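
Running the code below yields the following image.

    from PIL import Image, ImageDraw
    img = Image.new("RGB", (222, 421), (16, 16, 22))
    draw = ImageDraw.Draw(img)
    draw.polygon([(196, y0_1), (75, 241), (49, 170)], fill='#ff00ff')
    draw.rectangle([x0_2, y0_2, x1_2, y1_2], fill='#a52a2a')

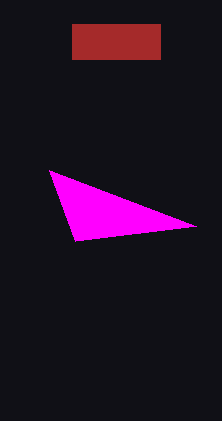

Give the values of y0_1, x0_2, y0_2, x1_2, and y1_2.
y0_1 = 226; x0_2 = 72; y0_2 = 24; x1_2 = 160; y1_2 = 59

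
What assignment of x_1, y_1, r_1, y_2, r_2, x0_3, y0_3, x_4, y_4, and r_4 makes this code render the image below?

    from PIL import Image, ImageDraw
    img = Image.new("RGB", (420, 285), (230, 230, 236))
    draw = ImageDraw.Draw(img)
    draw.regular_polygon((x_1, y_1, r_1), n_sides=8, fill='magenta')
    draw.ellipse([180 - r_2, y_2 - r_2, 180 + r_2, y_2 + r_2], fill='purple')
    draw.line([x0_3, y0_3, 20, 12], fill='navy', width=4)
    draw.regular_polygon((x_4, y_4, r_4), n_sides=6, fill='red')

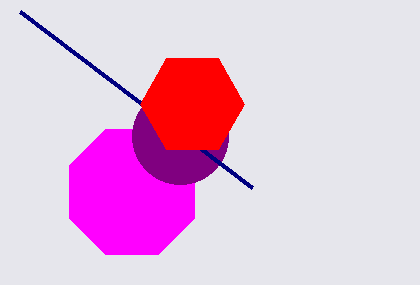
x_1 = 132
y_1 = 192
r_1 = 68
y_2 = 136
r_2 = 48
x0_3 = 252
y0_3 = 188
x_4 = 192
y_4 = 104
r_4 = 52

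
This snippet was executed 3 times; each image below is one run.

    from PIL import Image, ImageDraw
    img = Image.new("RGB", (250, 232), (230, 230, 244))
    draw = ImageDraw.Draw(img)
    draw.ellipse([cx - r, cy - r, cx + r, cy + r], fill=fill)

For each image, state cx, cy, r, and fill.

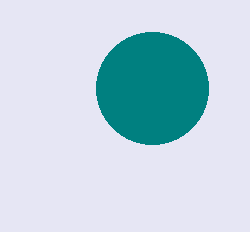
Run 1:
cx = 152, cy = 88, r = 56, fill = 'teal'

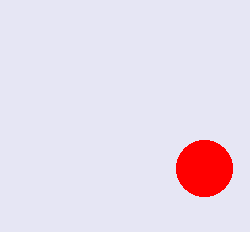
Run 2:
cx = 204; cy = 168; r = 28; fill = 'red'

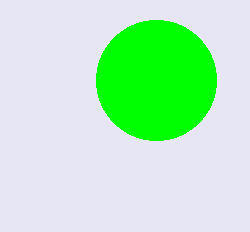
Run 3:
cx = 156; cy = 80; r = 60; fill = 'lime'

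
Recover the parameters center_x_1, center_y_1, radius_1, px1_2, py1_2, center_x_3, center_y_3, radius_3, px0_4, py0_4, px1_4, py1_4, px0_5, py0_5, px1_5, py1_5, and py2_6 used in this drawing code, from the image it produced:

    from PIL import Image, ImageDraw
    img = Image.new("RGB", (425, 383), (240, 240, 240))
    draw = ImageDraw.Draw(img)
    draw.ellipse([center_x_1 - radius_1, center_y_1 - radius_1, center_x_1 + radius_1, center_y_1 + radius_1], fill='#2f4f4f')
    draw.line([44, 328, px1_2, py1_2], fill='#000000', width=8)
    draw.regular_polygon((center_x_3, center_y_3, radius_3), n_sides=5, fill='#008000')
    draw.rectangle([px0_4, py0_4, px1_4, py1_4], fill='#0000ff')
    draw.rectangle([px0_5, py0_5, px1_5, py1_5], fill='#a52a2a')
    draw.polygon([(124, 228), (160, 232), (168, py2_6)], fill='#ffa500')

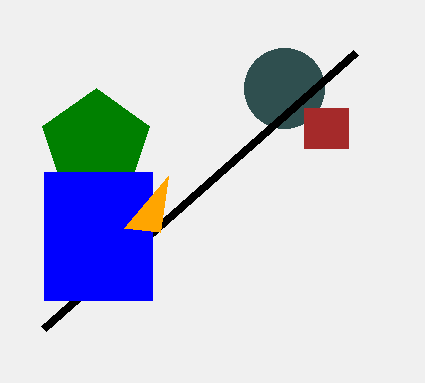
center_x_1 = 284; center_y_1 = 88; radius_1 = 40; px1_2 = 356; py1_2 = 52; center_x_3 = 96; center_y_3 = 144; radius_3 = 56; px0_4 = 44; py0_4 = 172; px1_4 = 152; py1_4 = 300; px0_5 = 304; py0_5 = 108; px1_5 = 348; py1_5 = 148; py2_6 = 176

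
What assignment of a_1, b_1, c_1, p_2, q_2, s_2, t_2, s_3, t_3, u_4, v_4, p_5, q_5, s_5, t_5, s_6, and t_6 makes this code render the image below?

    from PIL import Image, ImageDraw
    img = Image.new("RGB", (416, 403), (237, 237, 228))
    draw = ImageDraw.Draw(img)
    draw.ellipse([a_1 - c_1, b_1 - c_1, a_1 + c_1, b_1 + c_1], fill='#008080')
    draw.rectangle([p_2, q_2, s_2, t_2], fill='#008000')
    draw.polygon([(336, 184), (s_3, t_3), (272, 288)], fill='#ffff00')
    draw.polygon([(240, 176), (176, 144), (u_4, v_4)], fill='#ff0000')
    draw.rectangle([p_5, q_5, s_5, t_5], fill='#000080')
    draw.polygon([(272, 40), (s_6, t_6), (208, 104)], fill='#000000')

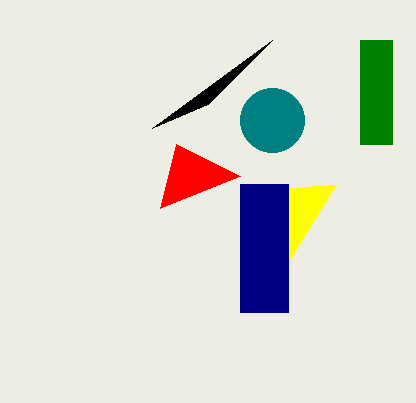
a_1 = 272
b_1 = 120
c_1 = 32
p_2 = 360
q_2 = 40
s_2 = 392
t_2 = 144
s_3 = 240
t_3 = 192
u_4 = 160
v_4 = 208
p_5 = 240
q_5 = 184
s_5 = 288
t_5 = 312
s_6 = 152
t_6 = 128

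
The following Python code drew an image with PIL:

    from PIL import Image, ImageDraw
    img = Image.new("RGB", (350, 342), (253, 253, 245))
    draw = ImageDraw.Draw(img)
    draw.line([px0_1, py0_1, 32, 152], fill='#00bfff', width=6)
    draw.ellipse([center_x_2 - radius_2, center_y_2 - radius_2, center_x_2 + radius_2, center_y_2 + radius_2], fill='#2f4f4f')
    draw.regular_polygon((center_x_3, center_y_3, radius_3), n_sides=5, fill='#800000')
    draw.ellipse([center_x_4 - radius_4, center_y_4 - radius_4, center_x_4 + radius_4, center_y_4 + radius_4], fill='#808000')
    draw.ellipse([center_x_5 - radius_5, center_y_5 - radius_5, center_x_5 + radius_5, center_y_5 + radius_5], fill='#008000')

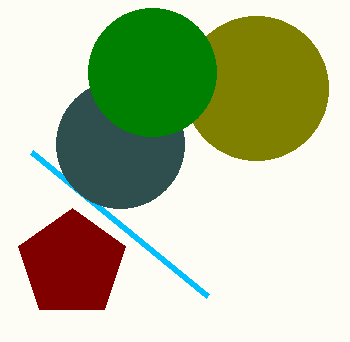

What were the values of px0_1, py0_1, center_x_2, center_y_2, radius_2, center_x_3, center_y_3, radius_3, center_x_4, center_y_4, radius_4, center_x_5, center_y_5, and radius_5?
px0_1 = 208, py0_1 = 296, center_x_2 = 120, center_y_2 = 144, radius_2 = 64, center_x_3 = 72, center_y_3 = 264, radius_3 = 56, center_x_4 = 256, center_y_4 = 88, radius_4 = 72, center_x_5 = 152, center_y_5 = 72, radius_5 = 64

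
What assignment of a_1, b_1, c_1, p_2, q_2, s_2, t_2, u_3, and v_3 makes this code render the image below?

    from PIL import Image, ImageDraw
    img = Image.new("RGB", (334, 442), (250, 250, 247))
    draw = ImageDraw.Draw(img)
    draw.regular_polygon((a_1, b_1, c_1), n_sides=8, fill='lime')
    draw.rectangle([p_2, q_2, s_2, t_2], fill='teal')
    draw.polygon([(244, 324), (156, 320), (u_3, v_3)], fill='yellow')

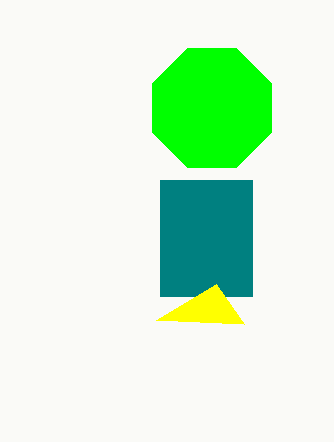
a_1 = 212; b_1 = 108; c_1 = 64; p_2 = 160; q_2 = 180; s_2 = 252; t_2 = 296; u_3 = 216; v_3 = 284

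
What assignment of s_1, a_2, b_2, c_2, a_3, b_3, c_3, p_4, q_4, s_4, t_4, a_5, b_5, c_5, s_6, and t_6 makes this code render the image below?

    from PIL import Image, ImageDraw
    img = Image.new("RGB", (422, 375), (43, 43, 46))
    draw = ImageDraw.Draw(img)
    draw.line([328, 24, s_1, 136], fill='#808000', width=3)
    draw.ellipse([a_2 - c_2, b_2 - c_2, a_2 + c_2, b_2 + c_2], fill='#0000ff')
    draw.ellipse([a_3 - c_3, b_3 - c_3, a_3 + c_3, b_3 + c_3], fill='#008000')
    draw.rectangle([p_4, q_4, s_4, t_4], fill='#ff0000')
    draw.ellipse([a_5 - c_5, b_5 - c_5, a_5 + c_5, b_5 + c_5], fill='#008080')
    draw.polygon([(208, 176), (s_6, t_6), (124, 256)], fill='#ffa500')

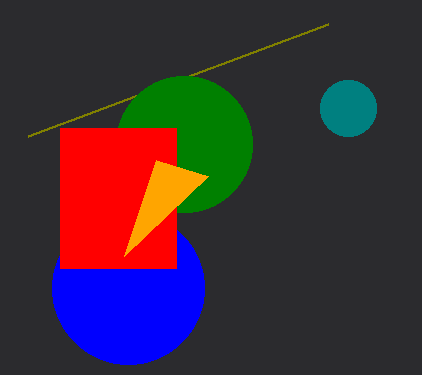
s_1 = 28
a_2 = 128
b_2 = 288
c_2 = 76
a_3 = 184
b_3 = 144
c_3 = 68
p_4 = 60
q_4 = 128
s_4 = 176
t_4 = 268
a_5 = 348
b_5 = 108
c_5 = 28
s_6 = 156
t_6 = 160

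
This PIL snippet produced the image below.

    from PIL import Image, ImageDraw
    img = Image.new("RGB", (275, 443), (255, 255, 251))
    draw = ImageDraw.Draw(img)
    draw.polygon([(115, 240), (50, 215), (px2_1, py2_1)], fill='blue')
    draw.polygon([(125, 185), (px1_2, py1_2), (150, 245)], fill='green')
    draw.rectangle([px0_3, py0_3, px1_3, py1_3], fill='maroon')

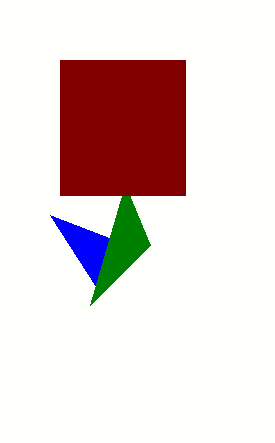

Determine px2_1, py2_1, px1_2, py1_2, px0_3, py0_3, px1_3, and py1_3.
px2_1 = 95; py2_1 = 285; px1_2 = 90; py1_2 = 305; px0_3 = 60; py0_3 = 60; px1_3 = 185; py1_3 = 195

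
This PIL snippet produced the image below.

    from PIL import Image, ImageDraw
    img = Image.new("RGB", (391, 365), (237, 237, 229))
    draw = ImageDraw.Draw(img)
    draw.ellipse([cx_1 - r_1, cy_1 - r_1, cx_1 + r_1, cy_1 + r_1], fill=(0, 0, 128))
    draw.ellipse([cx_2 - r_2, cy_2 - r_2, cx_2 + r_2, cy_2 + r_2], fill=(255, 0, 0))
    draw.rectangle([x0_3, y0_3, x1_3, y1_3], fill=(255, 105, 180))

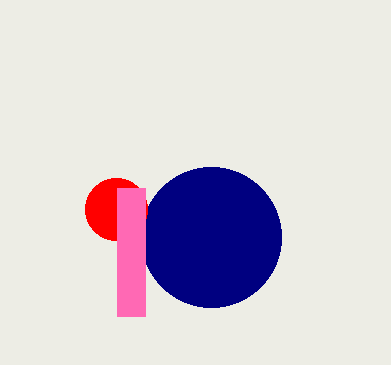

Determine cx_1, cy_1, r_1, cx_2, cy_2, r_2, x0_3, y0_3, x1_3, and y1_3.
cx_1 = 211
cy_1 = 237
r_1 = 70
cx_2 = 116
cy_2 = 209
r_2 = 31
x0_3 = 117
y0_3 = 188
x1_3 = 145
y1_3 = 316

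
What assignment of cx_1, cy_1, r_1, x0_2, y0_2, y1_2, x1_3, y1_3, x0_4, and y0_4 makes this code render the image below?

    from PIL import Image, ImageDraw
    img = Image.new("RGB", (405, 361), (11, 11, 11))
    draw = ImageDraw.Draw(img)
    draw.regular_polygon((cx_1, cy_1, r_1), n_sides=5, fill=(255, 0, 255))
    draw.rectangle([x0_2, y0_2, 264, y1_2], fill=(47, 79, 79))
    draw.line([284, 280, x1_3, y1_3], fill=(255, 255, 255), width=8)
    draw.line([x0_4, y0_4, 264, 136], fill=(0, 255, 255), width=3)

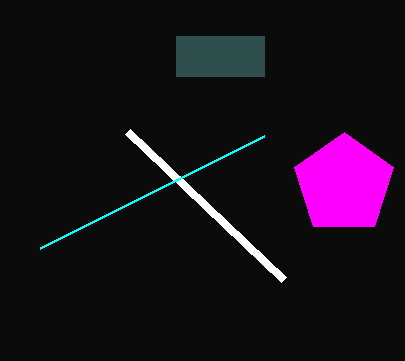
cx_1 = 344, cy_1 = 184, r_1 = 52, x0_2 = 176, y0_2 = 36, y1_2 = 76, x1_3 = 128, y1_3 = 132, x0_4 = 40, y0_4 = 248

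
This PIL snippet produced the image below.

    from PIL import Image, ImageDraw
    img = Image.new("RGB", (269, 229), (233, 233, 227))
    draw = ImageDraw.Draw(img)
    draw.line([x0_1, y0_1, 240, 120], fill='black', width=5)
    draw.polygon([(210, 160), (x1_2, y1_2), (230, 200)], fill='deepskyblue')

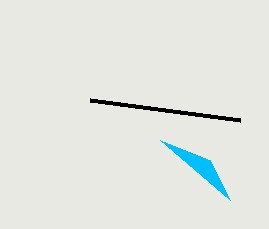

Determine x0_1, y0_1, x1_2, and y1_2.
x0_1 = 90
y0_1 = 100
x1_2 = 160
y1_2 = 140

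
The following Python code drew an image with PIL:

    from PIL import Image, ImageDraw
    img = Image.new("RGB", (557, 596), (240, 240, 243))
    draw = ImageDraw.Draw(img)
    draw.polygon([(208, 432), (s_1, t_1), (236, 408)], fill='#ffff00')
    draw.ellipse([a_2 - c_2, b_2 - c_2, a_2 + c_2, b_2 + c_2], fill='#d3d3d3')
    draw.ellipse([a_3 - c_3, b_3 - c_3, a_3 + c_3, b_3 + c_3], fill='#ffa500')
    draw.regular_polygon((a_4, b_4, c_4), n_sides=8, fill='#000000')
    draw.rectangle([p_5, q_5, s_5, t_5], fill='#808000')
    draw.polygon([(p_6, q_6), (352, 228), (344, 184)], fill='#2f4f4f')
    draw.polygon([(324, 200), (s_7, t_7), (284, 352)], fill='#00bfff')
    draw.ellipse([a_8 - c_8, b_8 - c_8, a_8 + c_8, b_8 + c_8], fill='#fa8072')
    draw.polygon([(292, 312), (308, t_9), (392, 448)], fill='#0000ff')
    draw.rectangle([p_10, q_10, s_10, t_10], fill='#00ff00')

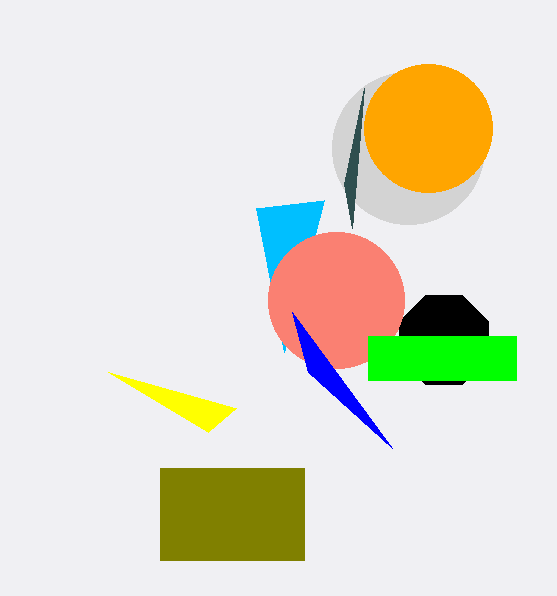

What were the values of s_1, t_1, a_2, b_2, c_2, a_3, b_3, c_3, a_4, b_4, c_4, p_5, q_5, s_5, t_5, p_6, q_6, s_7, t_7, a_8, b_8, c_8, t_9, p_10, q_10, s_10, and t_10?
s_1 = 108; t_1 = 372; a_2 = 408; b_2 = 148; c_2 = 76; a_3 = 428; b_3 = 128; c_3 = 64; a_4 = 444; b_4 = 340; c_4 = 48; p_5 = 160; q_5 = 468; s_5 = 304; t_5 = 560; p_6 = 364; q_6 = 88; s_7 = 256; t_7 = 208; a_8 = 336; b_8 = 300; c_8 = 68; t_9 = 372; p_10 = 368; q_10 = 336; s_10 = 516; t_10 = 380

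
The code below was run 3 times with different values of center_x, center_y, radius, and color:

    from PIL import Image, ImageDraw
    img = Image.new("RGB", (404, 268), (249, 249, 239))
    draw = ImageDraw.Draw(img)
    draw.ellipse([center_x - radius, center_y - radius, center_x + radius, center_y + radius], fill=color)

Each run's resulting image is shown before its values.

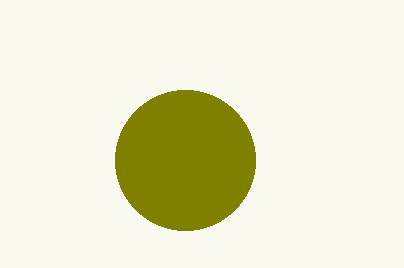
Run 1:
center_x = 185, center_y = 160, radius = 70, color = 'olive'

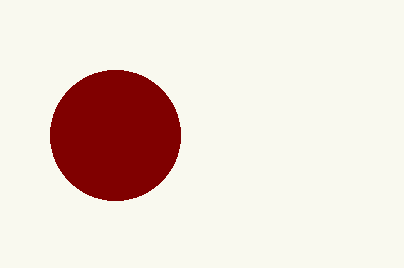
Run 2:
center_x = 115; center_y = 135; radius = 65; color = 'maroon'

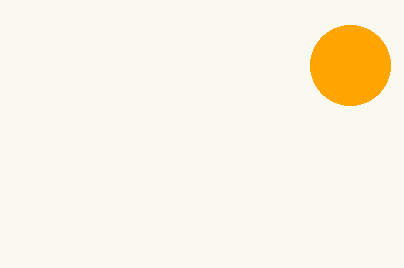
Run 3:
center_x = 350
center_y = 65
radius = 40
color = 'orange'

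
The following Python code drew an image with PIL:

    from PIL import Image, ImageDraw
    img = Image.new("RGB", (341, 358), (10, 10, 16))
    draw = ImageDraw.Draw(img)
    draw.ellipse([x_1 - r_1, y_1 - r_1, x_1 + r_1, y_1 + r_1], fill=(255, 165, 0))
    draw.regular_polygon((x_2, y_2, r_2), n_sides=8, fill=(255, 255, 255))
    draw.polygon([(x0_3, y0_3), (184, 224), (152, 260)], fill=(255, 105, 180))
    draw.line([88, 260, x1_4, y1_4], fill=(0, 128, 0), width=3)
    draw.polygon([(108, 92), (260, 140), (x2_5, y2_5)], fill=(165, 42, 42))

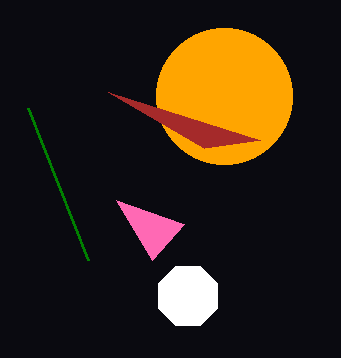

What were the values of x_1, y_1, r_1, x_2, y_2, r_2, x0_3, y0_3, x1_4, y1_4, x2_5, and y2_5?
x_1 = 224, y_1 = 96, r_1 = 68, x_2 = 188, y_2 = 296, r_2 = 32, x0_3 = 116, y0_3 = 200, x1_4 = 28, y1_4 = 108, x2_5 = 204, y2_5 = 148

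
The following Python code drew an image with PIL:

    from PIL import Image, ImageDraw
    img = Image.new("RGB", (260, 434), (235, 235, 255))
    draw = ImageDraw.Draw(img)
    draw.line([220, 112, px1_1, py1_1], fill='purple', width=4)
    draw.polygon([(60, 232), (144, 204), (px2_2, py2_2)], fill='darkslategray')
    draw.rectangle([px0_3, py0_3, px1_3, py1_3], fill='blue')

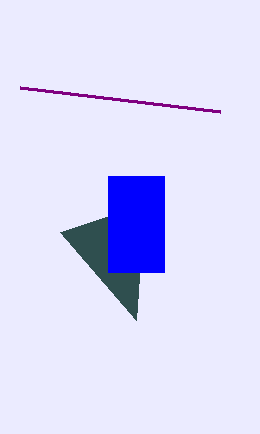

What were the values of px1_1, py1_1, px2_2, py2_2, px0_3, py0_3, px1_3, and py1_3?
px1_1 = 20, py1_1 = 88, px2_2 = 136, py2_2 = 320, px0_3 = 108, py0_3 = 176, px1_3 = 164, py1_3 = 272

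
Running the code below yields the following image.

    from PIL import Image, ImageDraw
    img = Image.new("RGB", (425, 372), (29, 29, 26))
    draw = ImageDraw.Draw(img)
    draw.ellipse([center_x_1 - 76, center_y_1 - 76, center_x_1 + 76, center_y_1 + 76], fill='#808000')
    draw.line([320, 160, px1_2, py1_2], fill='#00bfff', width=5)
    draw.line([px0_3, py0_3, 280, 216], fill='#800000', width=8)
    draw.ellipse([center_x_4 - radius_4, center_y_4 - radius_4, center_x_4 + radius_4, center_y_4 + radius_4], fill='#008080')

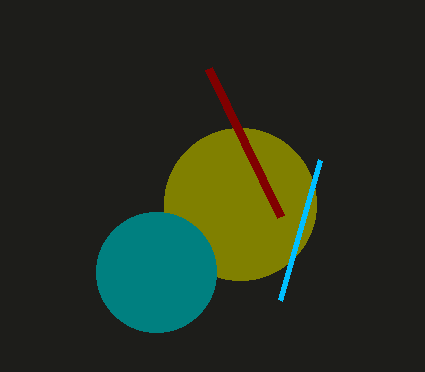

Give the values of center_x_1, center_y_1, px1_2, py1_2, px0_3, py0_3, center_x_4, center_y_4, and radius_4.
center_x_1 = 240
center_y_1 = 204
px1_2 = 280
py1_2 = 300
px0_3 = 208
py0_3 = 68
center_x_4 = 156
center_y_4 = 272
radius_4 = 60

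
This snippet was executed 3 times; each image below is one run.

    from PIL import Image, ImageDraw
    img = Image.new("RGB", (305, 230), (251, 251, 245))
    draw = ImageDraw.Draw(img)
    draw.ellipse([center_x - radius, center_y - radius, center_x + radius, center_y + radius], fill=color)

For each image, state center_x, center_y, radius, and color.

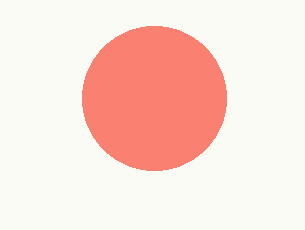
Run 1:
center_x = 154; center_y = 98; radius = 72; color = 'salmon'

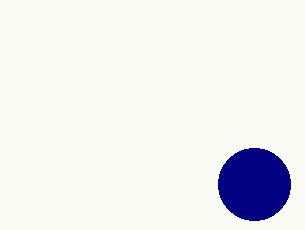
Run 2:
center_x = 254; center_y = 184; radius = 36; color = 'navy'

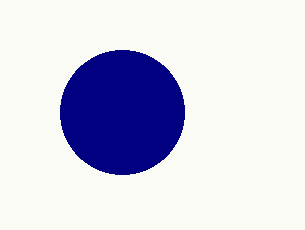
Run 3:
center_x = 122
center_y = 112
radius = 62
color = 'navy'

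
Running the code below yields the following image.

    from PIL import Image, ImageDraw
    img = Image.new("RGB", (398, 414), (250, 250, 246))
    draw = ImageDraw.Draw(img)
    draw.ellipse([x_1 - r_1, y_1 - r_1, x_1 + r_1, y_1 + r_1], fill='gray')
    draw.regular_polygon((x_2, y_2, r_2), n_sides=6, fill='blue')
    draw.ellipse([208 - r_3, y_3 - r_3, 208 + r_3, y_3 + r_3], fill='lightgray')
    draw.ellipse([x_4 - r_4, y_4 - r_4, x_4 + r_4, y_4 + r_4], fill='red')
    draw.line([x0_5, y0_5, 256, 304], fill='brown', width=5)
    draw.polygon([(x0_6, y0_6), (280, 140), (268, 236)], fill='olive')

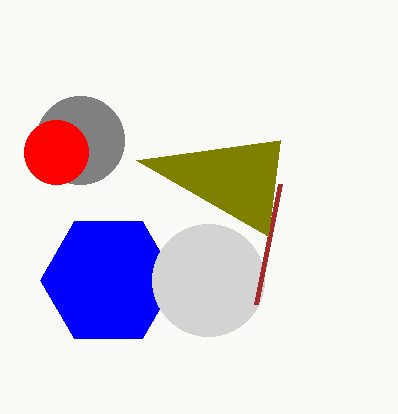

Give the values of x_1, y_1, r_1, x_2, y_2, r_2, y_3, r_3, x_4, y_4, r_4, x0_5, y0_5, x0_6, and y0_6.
x_1 = 80
y_1 = 140
r_1 = 44
x_2 = 108
y_2 = 280
r_2 = 68
y_3 = 280
r_3 = 56
x_4 = 56
y_4 = 152
r_4 = 32
x0_5 = 280
y0_5 = 184
x0_6 = 136
y0_6 = 160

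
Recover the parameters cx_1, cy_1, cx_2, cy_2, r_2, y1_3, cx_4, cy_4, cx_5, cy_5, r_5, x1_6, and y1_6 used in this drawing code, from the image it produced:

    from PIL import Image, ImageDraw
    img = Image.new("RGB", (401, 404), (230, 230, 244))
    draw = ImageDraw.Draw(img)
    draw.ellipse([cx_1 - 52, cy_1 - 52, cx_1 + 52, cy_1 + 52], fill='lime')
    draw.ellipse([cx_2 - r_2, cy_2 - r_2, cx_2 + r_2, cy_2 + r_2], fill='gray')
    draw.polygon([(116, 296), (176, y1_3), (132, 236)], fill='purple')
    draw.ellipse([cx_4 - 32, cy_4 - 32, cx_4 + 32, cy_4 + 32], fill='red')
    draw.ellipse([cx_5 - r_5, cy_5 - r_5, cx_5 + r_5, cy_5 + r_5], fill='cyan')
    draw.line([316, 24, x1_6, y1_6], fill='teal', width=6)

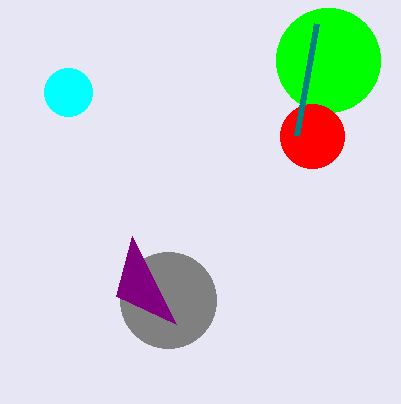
cx_1 = 328
cy_1 = 60
cx_2 = 168
cy_2 = 300
r_2 = 48
y1_3 = 324
cx_4 = 312
cy_4 = 136
cx_5 = 68
cy_5 = 92
r_5 = 24
x1_6 = 296
y1_6 = 136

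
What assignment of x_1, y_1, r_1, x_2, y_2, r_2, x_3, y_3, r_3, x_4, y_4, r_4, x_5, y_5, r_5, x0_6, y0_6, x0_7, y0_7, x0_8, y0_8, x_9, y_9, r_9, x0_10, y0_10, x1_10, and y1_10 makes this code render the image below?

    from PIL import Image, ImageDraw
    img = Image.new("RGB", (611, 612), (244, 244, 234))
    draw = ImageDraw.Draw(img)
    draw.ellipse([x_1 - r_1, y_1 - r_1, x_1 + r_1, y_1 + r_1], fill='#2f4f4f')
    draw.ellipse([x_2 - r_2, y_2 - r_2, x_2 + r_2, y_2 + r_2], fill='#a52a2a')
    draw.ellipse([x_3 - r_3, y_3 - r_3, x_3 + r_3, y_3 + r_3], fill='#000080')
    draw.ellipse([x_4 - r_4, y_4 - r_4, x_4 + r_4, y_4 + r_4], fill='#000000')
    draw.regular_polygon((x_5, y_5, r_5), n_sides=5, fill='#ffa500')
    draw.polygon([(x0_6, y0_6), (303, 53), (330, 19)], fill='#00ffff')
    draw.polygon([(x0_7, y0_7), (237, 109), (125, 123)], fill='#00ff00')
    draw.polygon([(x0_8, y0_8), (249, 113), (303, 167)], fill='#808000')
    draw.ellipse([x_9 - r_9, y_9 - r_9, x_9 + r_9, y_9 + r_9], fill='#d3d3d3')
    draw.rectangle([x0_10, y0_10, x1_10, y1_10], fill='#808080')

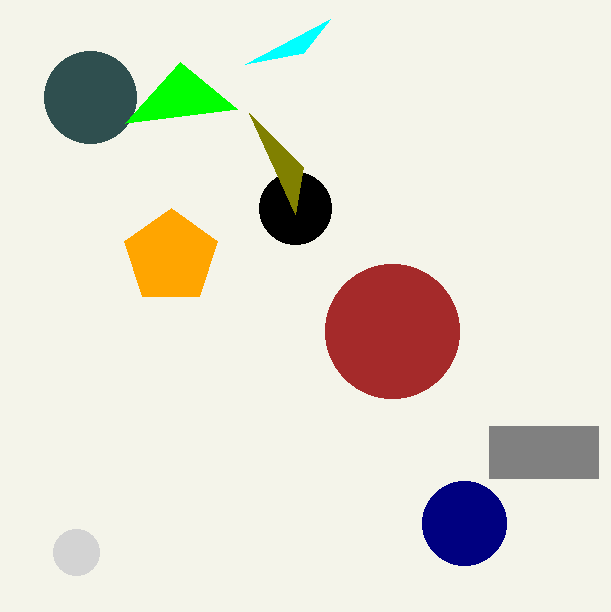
x_1 = 90; y_1 = 97; r_1 = 46; x_2 = 392; y_2 = 331; r_2 = 67; x_3 = 464; y_3 = 523; r_3 = 42; x_4 = 295; y_4 = 208; r_4 = 36; x_5 = 171; y_5 = 257; r_5 = 49; x0_6 = 245; y0_6 = 64; x0_7 = 180; y0_7 = 62; x0_8 = 295; y0_8 = 214; x_9 = 76; y_9 = 552; r_9 = 23; x0_10 = 489; y0_10 = 426; x1_10 = 598; y1_10 = 478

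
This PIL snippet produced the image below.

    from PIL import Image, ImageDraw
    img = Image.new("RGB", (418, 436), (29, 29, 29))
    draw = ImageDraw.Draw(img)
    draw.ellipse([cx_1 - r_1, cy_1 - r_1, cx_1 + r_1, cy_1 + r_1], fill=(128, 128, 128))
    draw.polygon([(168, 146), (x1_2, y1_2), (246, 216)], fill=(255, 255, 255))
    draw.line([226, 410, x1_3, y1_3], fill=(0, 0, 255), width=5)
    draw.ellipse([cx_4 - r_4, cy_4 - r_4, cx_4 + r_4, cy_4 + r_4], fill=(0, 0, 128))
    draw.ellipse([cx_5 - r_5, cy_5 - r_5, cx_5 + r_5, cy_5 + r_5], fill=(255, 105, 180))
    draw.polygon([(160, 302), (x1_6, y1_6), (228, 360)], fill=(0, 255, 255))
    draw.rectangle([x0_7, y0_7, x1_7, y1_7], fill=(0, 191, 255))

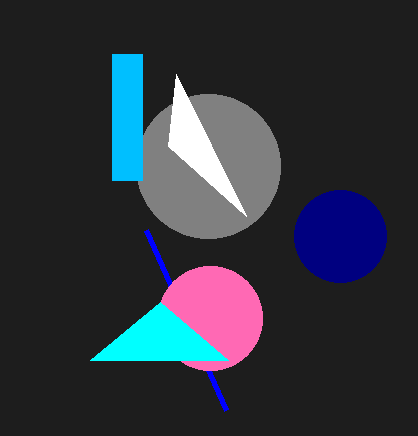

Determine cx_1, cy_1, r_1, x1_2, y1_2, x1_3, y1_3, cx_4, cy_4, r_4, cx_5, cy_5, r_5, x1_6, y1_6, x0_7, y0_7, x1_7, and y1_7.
cx_1 = 208; cy_1 = 166; r_1 = 72; x1_2 = 176; y1_2 = 74; x1_3 = 146; y1_3 = 230; cx_4 = 340; cy_4 = 236; r_4 = 46; cx_5 = 210; cy_5 = 318; r_5 = 52; x1_6 = 90; y1_6 = 360; x0_7 = 112; y0_7 = 54; x1_7 = 142; y1_7 = 180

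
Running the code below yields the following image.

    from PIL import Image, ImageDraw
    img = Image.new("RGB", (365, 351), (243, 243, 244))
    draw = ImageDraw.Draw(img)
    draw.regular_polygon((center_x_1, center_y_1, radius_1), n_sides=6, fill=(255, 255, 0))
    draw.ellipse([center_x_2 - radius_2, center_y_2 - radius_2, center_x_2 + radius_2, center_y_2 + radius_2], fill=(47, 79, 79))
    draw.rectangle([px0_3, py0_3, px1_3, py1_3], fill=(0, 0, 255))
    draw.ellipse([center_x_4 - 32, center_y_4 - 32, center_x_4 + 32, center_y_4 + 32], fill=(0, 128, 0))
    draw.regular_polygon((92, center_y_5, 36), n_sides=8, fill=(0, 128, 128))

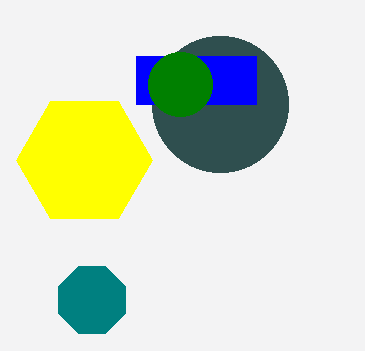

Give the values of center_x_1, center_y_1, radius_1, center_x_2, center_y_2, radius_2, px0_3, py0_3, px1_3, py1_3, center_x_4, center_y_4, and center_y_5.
center_x_1 = 84; center_y_1 = 160; radius_1 = 68; center_x_2 = 220; center_y_2 = 104; radius_2 = 68; px0_3 = 136; py0_3 = 56; px1_3 = 256; py1_3 = 104; center_x_4 = 180; center_y_4 = 84; center_y_5 = 300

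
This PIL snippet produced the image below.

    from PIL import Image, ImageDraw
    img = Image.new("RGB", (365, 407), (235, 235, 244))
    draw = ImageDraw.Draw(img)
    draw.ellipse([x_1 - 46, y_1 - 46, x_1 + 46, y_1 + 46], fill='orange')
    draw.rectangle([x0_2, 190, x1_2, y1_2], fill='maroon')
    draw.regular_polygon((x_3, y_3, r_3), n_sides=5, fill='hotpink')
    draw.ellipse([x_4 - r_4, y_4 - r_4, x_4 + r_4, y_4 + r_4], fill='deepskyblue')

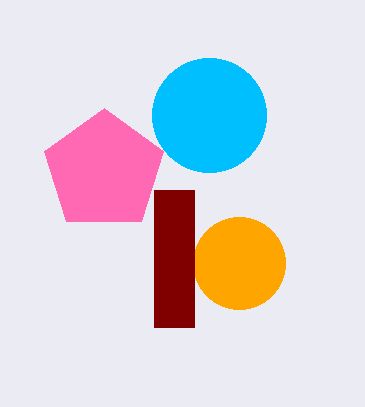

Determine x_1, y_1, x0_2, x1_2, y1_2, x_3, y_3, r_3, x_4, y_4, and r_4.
x_1 = 239, y_1 = 263, x0_2 = 154, x1_2 = 194, y1_2 = 327, x_3 = 104, y_3 = 171, r_3 = 63, x_4 = 209, y_4 = 115, r_4 = 57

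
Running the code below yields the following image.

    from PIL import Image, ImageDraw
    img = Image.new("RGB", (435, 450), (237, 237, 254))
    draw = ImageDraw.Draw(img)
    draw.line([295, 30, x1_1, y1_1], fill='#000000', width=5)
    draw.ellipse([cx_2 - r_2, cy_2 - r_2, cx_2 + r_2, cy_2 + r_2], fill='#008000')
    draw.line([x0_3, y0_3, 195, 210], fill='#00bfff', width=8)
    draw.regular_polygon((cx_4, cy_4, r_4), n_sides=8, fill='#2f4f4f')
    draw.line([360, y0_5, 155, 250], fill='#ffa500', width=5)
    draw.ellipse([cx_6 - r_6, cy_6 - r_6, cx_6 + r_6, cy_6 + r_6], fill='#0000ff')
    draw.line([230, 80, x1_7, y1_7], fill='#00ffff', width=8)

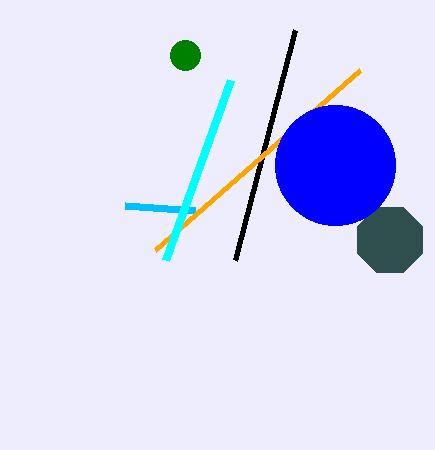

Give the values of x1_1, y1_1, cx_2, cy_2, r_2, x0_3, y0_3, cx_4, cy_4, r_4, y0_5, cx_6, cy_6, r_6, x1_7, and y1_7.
x1_1 = 235; y1_1 = 260; cx_2 = 185; cy_2 = 55; r_2 = 15; x0_3 = 125; y0_3 = 205; cx_4 = 390; cy_4 = 240; r_4 = 35; y0_5 = 70; cx_6 = 335; cy_6 = 165; r_6 = 60; x1_7 = 165; y1_7 = 260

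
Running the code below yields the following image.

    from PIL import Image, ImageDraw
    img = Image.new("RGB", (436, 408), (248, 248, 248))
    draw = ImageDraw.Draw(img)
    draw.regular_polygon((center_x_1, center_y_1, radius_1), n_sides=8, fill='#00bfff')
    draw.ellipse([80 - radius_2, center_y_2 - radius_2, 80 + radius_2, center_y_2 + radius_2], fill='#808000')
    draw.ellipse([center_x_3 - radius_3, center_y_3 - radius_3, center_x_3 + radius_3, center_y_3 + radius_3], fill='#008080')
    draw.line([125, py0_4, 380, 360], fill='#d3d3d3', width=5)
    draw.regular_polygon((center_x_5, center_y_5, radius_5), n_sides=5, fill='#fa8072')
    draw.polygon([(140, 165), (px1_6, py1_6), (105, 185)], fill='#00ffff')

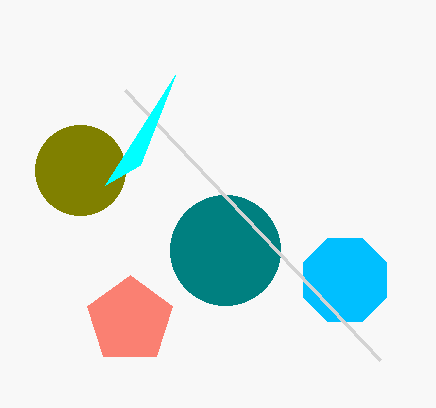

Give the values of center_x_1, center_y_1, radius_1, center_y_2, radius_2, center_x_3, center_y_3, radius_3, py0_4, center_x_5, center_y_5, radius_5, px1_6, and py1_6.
center_x_1 = 345, center_y_1 = 280, radius_1 = 45, center_y_2 = 170, radius_2 = 45, center_x_3 = 225, center_y_3 = 250, radius_3 = 55, py0_4 = 90, center_x_5 = 130, center_y_5 = 320, radius_5 = 45, px1_6 = 175, py1_6 = 75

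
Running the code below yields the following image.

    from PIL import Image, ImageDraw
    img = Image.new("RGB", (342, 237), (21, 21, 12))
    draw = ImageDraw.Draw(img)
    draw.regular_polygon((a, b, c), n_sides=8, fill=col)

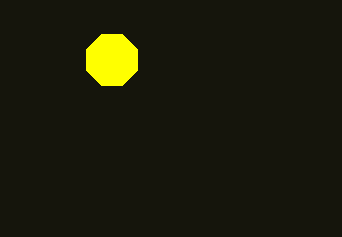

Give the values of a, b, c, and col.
a = 112; b = 60; c = 28; col = 'yellow'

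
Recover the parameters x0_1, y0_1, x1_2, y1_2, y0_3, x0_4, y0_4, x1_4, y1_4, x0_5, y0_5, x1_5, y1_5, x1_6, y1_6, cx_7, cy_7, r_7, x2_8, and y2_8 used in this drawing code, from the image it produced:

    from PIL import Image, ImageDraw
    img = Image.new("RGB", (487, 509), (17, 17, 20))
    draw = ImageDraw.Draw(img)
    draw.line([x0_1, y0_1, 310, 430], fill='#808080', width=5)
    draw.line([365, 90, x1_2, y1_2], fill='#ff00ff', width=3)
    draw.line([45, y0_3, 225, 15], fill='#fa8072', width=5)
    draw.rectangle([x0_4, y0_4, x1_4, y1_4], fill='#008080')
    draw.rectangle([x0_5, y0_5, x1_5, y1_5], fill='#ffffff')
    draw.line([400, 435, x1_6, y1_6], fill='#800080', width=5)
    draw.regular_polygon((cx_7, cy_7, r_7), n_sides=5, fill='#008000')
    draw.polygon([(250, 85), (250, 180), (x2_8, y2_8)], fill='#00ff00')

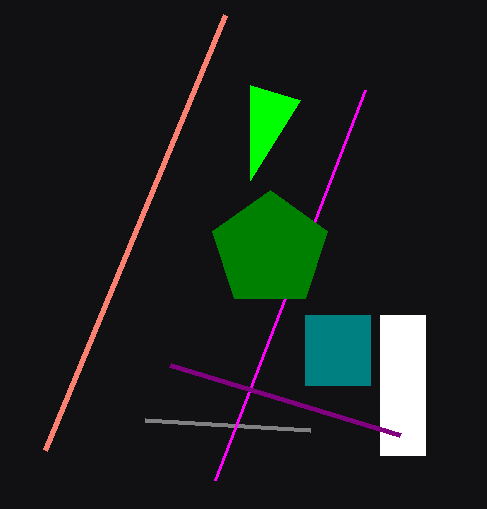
x0_1 = 145
y0_1 = 420
x1_2 = 215
y1_2 = 480
y0_3 = 450
x0_4 = 305
y0_4 = 315
x1_4 = 370
y1_4 = 385
x0_5 = 380
y0_5 = 315
x1_5 = 425
y1_5 = 455
x1_6 = 170
y1_6 = 365
cx_7 = 270
cy_7 = 250
r_7 = 60
x2_8 = 300
y2_8 = 100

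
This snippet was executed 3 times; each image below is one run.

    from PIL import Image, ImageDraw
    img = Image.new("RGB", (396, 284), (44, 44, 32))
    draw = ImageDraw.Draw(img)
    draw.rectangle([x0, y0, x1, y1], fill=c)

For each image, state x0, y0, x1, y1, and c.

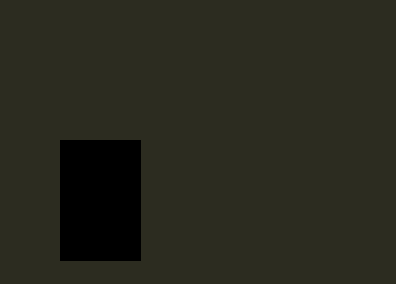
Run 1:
x0 = 60, y0 = 140, x1 = 140, y1 = 260, c = 'black'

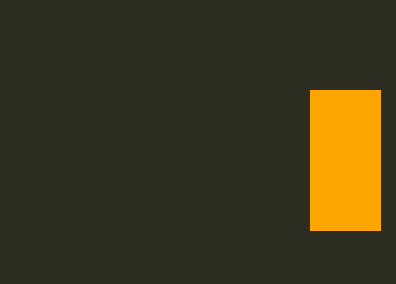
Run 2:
x0 = 310
y0 = 90
x1 = 380
y1 = 230
c = 'orange'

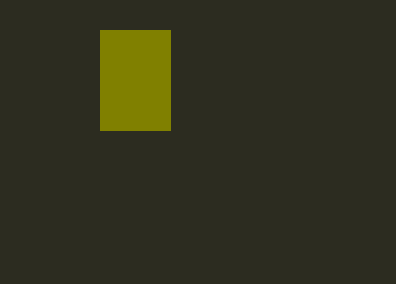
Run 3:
x0 = 100; y0 = 30; x1 = 170; y1 = 130; c = 'olive'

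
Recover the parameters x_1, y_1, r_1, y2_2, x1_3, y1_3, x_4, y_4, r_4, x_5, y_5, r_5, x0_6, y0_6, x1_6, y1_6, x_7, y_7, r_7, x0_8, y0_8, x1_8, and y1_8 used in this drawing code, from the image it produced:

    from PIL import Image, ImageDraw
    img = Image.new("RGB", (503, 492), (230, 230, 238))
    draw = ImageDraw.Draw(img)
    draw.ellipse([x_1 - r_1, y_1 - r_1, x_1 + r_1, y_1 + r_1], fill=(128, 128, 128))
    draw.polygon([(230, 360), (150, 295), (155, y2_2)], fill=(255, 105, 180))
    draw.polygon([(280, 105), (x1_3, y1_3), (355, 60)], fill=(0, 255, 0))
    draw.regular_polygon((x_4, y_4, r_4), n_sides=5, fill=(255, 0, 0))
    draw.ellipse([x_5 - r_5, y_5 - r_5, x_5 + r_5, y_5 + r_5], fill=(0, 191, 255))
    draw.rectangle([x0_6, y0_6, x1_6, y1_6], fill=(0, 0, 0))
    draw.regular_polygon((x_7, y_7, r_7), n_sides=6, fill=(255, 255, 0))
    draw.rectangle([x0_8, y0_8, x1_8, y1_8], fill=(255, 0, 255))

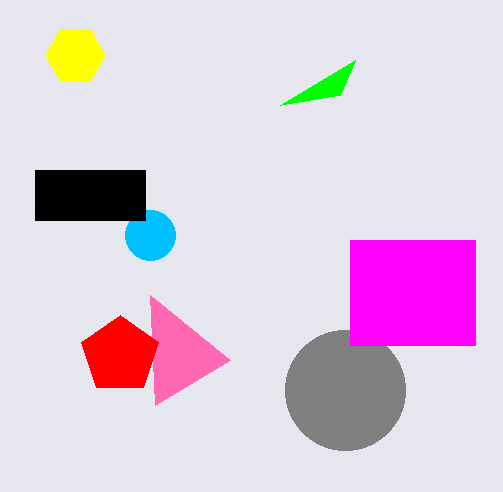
x_1 = 345
y_1 = 390
r_1 = 60
y2_2 = 405
x1_3 = 340
y1_3 = 95
x_4 = 120
y_4 = 355
r_4 = 40
x_5 = 150
y_5 = 235
r_5 = 25
x0_6 = 35
y0_6 = 170
x1_6 = 145
y1_6 = 220
x_7 = 75
y_7 = 55
r_7 = 30
x0_8 = 350
y0_8 = 240
x1_8 = 475
y1_8 = 345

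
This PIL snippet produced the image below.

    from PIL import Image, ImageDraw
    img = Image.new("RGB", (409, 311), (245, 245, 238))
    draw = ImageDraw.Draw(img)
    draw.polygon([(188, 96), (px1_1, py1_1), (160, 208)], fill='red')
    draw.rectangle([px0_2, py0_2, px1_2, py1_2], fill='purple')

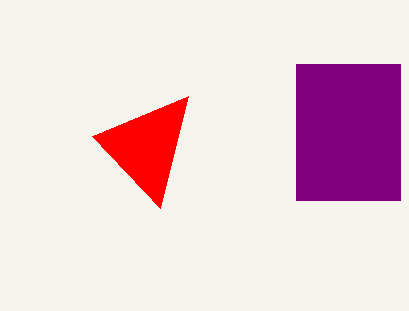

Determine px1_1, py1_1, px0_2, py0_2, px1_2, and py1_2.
px1_1 = 92
py1_1 = 136
px0_2 = 296
py0_2 = 64
px1_2 = 400
py1_2 = 200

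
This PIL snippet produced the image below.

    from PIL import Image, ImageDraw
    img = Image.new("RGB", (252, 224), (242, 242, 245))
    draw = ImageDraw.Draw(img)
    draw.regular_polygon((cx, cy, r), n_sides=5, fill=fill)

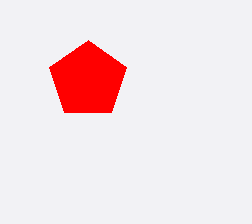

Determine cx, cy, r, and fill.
cx = 88; cy = 80; r = 40; fill = 'red'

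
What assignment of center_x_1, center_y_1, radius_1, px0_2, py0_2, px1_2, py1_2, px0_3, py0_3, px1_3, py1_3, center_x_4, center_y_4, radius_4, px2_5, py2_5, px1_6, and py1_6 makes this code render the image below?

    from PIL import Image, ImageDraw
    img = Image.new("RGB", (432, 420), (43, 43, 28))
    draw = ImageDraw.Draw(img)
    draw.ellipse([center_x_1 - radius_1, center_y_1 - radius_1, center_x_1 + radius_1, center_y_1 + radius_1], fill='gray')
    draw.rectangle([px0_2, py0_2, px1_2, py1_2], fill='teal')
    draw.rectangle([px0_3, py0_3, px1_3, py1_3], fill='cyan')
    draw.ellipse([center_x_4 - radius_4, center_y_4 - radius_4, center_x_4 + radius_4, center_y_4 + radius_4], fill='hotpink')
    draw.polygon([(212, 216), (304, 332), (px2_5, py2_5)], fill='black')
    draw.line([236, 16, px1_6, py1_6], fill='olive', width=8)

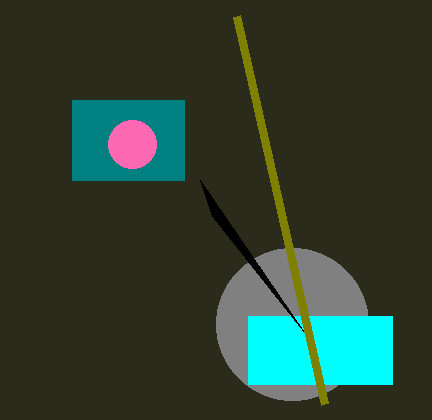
center_x_1 = 292, center_y_1 = 324, radius_1 = 76, px0_2 = 72, py0_2 = 100, px1_2 = 184, py1_2 = 180, px0_3 = 248, py0_3 = 316, px1_3 = 392, py1_3 = 384, center_x_4 = 132, center_y_4 = 144, radius_4 = 24, px2_5 = 200, py2_5 = 180, px1_6 = 324, py1_6 = 404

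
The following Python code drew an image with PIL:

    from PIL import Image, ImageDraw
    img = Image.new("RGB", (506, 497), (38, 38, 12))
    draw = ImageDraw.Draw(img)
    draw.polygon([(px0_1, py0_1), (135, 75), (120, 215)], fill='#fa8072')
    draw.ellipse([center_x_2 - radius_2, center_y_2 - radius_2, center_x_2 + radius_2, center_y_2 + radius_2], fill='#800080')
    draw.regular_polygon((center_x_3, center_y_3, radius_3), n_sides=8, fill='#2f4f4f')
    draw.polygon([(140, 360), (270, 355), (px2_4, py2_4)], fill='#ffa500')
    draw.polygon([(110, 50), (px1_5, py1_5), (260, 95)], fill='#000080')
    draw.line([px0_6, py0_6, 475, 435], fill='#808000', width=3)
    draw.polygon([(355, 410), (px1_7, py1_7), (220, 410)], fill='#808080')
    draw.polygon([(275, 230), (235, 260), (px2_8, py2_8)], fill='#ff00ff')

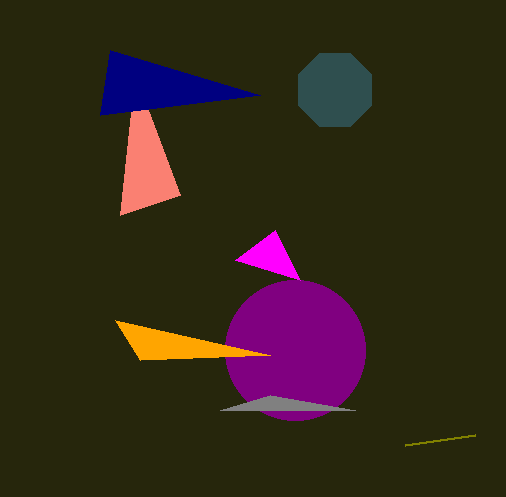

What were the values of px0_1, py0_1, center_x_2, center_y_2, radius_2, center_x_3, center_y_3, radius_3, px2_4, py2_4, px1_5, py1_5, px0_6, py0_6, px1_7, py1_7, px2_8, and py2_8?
px0_1 = 180, py0_1 = 195, center_x_2 = 295, center_y_2 = 350, radius_2 = 70, center_x_3 = 335, center_y_3 = 90, radius_3 = 40, px2_4 = 115, py2_4 = 320, px1_5 = 100, py1_5 = 115, px0_6 = 405, py0_6 = 445, px1_7 = 270, py1_7 = 395, px2_8 = 300, py2_8 = 280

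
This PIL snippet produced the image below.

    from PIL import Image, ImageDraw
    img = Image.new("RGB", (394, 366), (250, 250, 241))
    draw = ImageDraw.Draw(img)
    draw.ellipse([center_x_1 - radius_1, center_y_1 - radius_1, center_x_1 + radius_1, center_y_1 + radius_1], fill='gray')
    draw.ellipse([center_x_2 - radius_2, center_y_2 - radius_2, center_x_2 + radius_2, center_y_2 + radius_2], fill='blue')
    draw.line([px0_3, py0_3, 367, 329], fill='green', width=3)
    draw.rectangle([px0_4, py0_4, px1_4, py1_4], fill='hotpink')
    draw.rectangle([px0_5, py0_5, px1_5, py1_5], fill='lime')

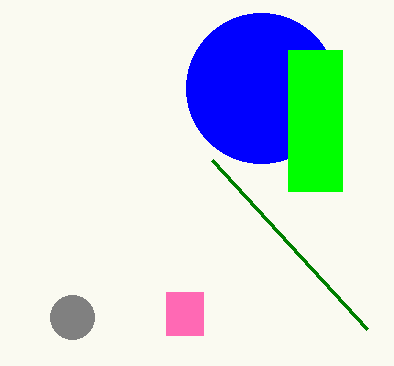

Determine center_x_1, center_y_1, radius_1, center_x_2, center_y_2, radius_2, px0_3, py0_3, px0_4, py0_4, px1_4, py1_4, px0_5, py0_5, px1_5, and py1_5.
center_x_1 = 72
center_y_1 = 317
radius_1 = 22
center_x_2 = 261
center_y_2 = 88
radius_2 = 75
px0_3 = 212
py0_3 = 160
px0_4 = 166
py0_4 = 292
px1_4 = 203
py1_4 = 335
px0_5 = 288
py0_5 = 50
px1_5 = 342
py1_5 = 191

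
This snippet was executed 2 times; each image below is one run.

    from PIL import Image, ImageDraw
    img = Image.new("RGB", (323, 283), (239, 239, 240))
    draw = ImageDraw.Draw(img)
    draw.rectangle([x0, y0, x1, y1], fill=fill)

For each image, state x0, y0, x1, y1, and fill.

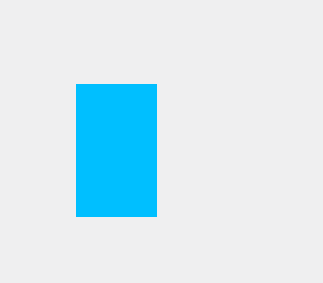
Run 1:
x0 = 76; y0 = 84; x1 = 156; y1 = 216; fill = 'deepskyblue'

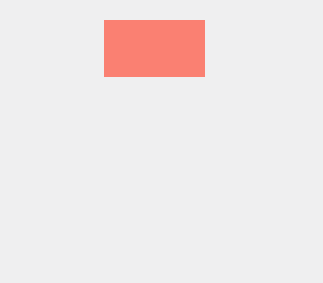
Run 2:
x0 = 104; y0 = 20; x1 = 204; y1 = 76; fill = 'salmon'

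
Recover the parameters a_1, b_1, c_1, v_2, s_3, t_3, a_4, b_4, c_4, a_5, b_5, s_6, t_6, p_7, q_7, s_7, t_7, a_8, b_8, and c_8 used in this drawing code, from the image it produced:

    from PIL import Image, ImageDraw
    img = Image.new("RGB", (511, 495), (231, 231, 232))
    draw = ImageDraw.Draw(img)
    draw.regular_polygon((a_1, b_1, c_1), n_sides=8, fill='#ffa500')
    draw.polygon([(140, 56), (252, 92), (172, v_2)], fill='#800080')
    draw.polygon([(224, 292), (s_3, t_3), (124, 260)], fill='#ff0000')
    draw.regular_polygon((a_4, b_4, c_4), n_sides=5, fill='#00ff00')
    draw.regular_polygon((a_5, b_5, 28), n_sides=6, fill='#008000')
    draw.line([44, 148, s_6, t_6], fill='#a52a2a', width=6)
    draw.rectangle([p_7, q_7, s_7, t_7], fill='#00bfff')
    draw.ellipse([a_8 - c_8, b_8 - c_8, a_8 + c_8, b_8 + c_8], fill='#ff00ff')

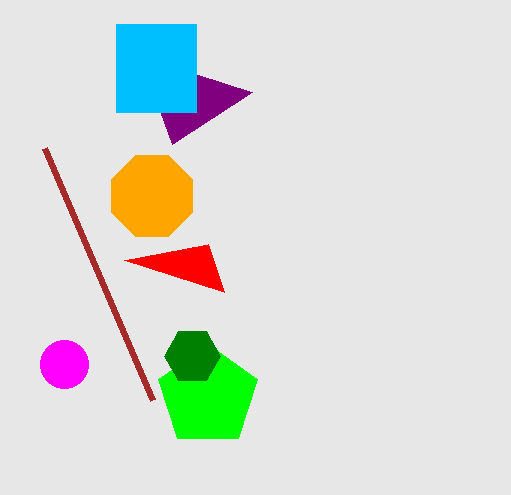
a_1 = 152
b_1 = 196
c_1 = 44
v_2 = 144
s_3 = 208
t_3 = 244
a_4 = 208
b_4 = 396
c_4 = 52
a_5 = 192
b_5 = 356
s_6 = 152
t_6 = 400
p_7 = 116
q_7 = 24
s_7 = 196
t_7 = 112
a_8 = 64
b_8 = 364
c_8 = 24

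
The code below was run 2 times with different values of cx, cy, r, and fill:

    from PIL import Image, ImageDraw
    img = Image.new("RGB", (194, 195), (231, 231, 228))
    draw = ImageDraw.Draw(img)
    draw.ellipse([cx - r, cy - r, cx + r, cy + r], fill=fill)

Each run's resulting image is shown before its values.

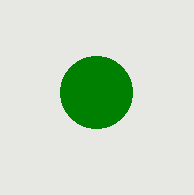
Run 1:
cx = 96
cy = 92
r = 36
fill = 'green'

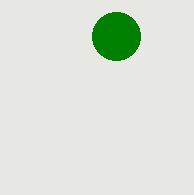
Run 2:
cx = 116; cy = 36; r = 24; fill = 'green'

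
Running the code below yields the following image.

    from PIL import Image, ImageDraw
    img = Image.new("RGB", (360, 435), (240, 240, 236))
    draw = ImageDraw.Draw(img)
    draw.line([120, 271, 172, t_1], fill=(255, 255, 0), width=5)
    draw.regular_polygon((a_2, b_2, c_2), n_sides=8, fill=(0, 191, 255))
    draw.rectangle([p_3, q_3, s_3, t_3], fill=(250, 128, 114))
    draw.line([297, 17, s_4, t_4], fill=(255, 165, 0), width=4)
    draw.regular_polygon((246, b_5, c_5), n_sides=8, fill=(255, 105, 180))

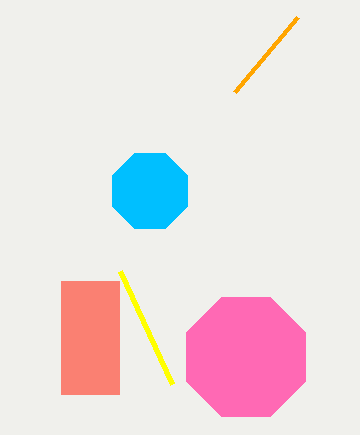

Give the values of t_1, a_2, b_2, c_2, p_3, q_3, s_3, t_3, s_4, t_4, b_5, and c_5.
t_1 = 384, a_2 = 150, b_2 = 191, c_2 = 41, p_3 = 61, q_3 = 281, s_3 = 119, t_3 = 394, s_4 = 234, t_4 = 92, b_5 = 357, c_5 = 64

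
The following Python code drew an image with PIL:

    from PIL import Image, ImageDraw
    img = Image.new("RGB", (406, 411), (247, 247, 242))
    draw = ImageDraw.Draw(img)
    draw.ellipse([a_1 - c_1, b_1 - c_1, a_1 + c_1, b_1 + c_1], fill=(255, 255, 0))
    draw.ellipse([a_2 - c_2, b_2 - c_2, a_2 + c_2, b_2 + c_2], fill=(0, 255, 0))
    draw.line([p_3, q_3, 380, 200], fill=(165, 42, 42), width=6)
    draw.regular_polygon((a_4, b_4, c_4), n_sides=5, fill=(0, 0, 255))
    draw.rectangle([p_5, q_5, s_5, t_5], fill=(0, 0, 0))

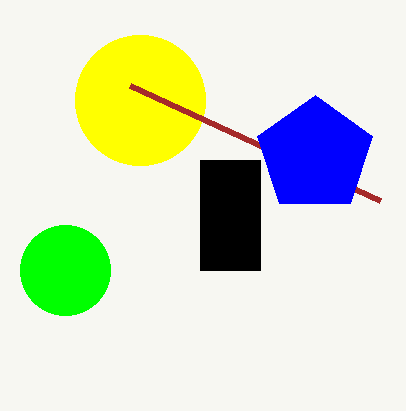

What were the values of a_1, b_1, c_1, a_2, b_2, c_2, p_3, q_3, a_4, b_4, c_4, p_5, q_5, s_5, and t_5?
a_1 = 140
b_1 = 100
c_1 = 65
a_2 = 65
b_2 = 270
c_2 = 45
p_3 = 130
q_3 = 85
a_4 = 315
b_4 = 155
c_4 = 60
p_5 = 200
q_5 = 160
s_5 = 260
t_5 = 270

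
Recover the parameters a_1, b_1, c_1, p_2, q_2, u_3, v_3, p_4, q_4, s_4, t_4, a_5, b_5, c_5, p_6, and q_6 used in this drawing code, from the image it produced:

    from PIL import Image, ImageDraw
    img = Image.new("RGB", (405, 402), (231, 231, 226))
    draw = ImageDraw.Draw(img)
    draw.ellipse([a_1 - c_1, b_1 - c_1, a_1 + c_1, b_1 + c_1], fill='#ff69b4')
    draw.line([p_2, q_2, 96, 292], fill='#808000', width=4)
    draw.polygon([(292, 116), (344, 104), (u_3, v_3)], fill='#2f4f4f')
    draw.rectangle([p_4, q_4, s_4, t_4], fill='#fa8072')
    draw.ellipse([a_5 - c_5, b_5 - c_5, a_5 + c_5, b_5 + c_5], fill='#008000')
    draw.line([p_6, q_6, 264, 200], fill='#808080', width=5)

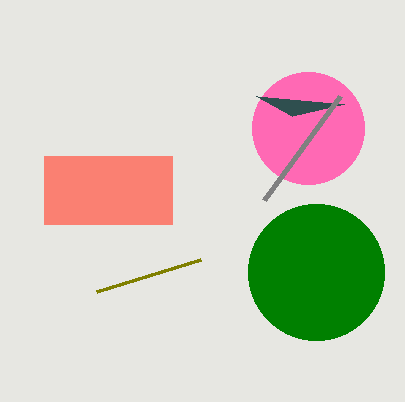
a_1 = 308
b_1 = 128
c_1 = 56
p_2 = 200
q_2 = 260
u_3 = 256
v_3 = 96
p_4 = 44
q_4 = 156
s_4 = 172
t_4 = 224
a_5 = 316
b_5 = 272
c_5 = 68
p_6 = 340
q_6 = 96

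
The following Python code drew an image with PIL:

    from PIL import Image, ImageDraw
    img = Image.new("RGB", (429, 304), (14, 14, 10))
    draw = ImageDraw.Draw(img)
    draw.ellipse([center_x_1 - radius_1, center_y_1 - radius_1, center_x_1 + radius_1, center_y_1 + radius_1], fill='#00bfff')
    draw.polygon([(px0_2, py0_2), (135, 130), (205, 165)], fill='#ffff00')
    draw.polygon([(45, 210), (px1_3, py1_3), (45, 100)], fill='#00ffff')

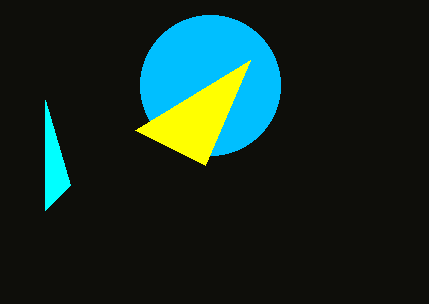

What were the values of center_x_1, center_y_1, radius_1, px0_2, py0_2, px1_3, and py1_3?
center_x_1 = 210, center_y_1 = 85, radius_1 = 70, px0_2 = 250, py0_2 = 60, px1_3 = 70, py1_3 = 185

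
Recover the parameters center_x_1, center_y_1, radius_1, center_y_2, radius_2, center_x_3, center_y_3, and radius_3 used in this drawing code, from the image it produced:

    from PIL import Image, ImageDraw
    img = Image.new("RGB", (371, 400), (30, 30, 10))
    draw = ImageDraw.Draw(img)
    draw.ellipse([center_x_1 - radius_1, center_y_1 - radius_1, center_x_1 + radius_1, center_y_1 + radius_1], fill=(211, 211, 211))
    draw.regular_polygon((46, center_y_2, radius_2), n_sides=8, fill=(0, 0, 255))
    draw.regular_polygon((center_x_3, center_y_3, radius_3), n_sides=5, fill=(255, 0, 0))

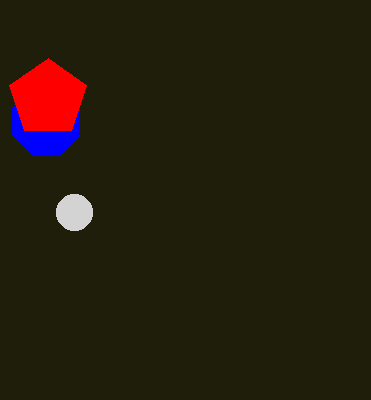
center_x_1 = 74; center_y_1 = 212; radius_1 = 18; center_y_2 = 122; radius_2 = 36; center_x_3 = 48; center_y_3 = 98; radius_3 = 40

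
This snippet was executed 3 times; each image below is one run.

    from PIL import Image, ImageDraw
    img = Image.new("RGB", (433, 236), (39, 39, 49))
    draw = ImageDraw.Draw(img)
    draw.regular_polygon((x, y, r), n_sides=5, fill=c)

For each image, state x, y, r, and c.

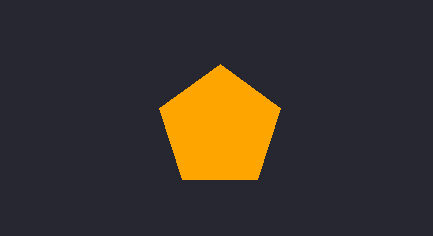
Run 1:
x = 220; y = 128; r = 64; c = 'orange'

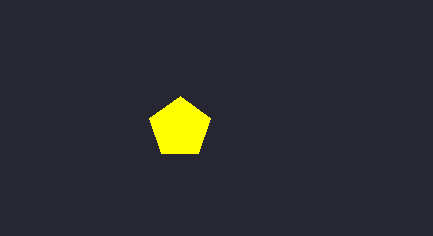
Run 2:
x = 180, y = 128, r = 32, c = 'yellow'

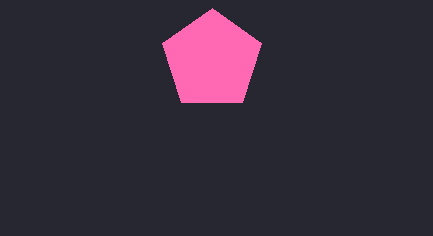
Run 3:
x = 212, y = 60, r = 52, c = 'hotpink'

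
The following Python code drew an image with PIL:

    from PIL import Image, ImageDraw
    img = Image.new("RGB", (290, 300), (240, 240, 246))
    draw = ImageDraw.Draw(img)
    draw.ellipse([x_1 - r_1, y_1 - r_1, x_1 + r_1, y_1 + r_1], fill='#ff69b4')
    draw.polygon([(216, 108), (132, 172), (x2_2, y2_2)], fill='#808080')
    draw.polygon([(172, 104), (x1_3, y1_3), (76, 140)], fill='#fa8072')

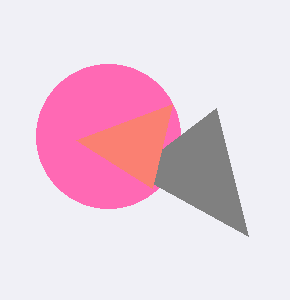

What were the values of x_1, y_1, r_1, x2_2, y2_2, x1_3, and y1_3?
x_1 = 108, y_1 = 136, r_1 = 72, x2_2 = 248, y2_2 = 236, x1_3 = 152, y1_3 = 188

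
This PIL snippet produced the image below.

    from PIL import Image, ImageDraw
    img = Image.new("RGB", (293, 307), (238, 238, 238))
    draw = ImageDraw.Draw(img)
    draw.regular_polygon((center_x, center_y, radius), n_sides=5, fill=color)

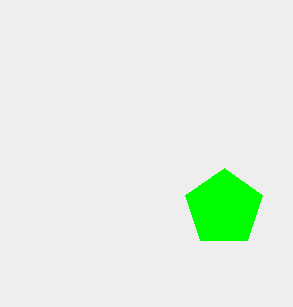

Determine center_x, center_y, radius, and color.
center_x = 224, center_y = 208, radius = 40, color = 'lime'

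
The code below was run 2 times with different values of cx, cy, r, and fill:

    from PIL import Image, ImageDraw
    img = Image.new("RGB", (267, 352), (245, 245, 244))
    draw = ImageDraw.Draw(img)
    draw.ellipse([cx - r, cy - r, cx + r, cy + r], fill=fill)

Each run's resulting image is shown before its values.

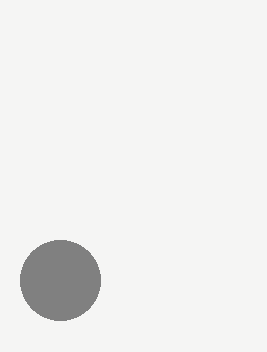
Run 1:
cx = 60
cy = 280
r = 40
fill = 'gray'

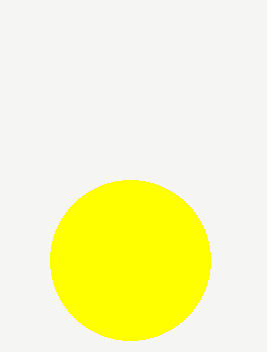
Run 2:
cx = 130; cy = 260; r = 80; fill = 'yellow'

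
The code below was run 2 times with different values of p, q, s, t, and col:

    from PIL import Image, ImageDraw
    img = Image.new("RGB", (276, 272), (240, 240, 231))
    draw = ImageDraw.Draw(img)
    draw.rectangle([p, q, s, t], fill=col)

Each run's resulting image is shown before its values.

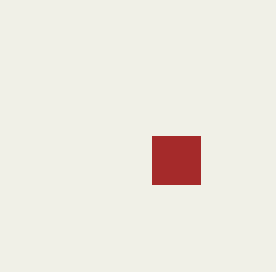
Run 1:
p = 152
q = 136
s = 200
t = 184
col = 'brown'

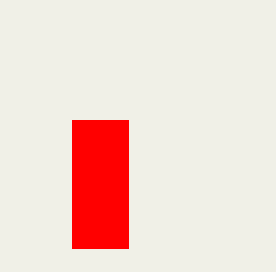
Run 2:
p = 72
q = 120
s = 128
t = 248
col = 'red'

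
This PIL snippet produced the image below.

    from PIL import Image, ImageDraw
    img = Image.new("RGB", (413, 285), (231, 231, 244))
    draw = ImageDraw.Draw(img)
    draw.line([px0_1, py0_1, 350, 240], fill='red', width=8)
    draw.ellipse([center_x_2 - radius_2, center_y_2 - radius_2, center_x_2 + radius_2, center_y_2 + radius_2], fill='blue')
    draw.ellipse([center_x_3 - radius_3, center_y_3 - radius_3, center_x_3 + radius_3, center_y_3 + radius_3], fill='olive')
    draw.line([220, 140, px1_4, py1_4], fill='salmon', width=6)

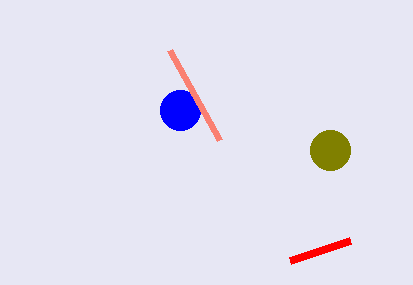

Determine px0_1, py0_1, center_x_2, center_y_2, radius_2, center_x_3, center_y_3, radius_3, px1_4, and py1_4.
px0_1 = 290, py0_1 = 260, center_x_2 = 180, center_y_2 = 110, radius_2 = 20, center_x_3 = 330, center_y_3 = 150, radius_3 = 20, px1_4 = 170, py1_4 = 50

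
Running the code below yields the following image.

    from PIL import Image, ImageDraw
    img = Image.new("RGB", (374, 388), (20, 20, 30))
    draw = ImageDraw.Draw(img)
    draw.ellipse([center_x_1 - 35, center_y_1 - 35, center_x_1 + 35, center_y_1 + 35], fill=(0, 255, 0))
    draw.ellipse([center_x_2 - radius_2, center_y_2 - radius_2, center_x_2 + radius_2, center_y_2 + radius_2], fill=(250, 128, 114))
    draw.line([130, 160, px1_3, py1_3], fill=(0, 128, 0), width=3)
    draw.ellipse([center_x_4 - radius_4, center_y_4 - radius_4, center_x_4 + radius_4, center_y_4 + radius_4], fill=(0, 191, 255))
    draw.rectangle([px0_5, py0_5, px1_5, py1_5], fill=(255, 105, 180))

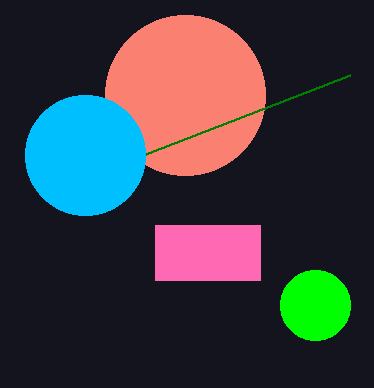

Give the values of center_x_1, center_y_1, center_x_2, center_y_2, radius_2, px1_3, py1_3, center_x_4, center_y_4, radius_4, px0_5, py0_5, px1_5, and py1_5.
center_x_1 = 315
center_y_1 = 305
center_x_2 = 185
center_y_2 = 95
radius_2 = 80
px1_3 = 350
py1_3 = 75
center_x_4 = 85
center_y_4 = 155
radius_4 = 60
px0_5 = 155
py0_5 = 225
px1_5 = 260
py1_5 = 280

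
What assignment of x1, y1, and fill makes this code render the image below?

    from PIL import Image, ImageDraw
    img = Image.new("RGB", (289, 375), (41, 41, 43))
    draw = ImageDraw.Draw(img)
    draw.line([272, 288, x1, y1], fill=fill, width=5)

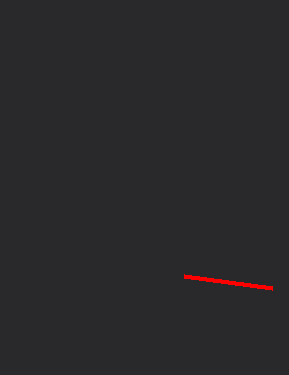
x1 = 184; y1 = 276; fill = 'red'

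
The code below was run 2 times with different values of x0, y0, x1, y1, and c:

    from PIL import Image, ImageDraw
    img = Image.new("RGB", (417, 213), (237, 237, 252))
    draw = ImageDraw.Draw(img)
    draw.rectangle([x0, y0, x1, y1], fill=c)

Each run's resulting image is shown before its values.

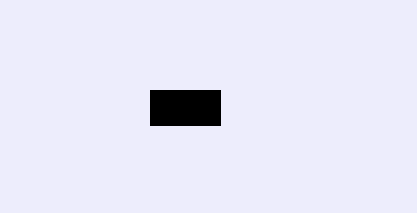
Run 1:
x0 = 150
y0 = 90
x1 = 220
y1 = 125
c = 'black'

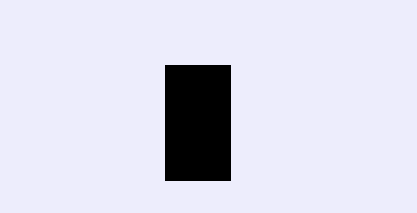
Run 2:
x0 = 165; y0 = 65; x1 = 230; y1 = 180; c = 'black'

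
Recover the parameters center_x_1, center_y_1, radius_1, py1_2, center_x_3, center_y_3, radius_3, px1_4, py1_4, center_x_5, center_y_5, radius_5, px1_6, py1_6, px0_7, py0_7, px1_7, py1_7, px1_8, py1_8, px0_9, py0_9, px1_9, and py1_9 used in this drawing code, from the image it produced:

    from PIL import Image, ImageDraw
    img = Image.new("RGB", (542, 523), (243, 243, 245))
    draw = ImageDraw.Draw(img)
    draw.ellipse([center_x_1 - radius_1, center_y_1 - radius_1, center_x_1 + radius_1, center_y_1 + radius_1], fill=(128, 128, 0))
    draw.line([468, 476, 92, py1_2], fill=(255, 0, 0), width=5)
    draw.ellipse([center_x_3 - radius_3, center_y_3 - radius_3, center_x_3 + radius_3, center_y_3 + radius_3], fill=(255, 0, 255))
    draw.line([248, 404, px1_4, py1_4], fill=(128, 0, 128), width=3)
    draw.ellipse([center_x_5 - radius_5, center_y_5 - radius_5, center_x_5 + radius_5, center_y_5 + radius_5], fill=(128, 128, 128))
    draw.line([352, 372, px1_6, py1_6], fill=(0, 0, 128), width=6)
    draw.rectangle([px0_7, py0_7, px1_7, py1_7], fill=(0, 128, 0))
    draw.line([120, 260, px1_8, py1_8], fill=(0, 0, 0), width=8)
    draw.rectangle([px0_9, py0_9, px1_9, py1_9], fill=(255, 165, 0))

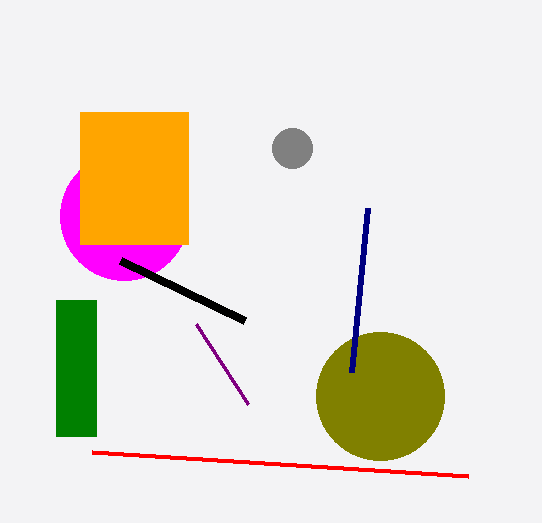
center_x_1 = 380
center_y_1 = 396
radius_1 = 64
py1_2 = 452
center_x_3 = 124
center_y_3 = 216
radius_3 = 64
px1_4 = 196
py1_4 = 324
center_x_5 = 292
center_y_5 = 148
radius_5 = 20
px1_6 = 368
py1_6 = 208
px0_7 = 56
py0_7 = 300
px1_7 = 96
py1_7 = 436
px1_8 = 244
py1_8 = 320
px0_9 = 80
py0_9 = 112
px1_9 = 188
py1_9 = 244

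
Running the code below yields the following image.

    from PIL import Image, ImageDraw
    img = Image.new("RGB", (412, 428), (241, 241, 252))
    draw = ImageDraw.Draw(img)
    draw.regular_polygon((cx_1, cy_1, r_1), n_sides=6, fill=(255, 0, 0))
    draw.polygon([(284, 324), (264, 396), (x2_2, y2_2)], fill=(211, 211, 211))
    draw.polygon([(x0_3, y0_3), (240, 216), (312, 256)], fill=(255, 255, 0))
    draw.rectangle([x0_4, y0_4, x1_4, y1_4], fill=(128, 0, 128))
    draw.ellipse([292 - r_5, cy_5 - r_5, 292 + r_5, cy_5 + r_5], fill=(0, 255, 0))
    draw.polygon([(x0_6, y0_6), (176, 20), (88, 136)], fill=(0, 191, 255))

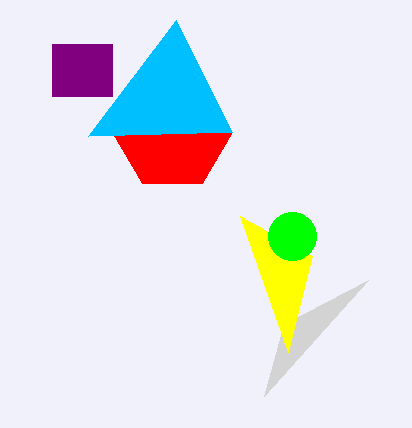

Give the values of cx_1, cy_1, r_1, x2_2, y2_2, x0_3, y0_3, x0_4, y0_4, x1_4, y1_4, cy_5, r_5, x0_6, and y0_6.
cx_1 = 172, cy_1 = 132, r_1 = 60, x2_2 = 368, y2_2 = 280, x0_3 = 288, y0_3 = 352, x0_4 = 52, y0_4 = 44, x1_4 = 112, y1_4 = 96, cy_5 = 236, r_5 = 24, x0_6 = 232, y0_6 = 132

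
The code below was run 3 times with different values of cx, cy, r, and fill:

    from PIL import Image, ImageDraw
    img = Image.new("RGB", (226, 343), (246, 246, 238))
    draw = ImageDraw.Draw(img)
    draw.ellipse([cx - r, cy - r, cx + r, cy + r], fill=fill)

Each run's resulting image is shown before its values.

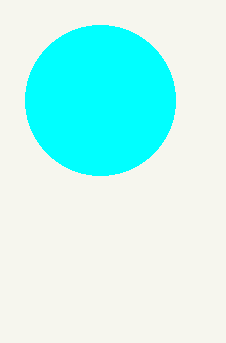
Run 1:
cx = 100, cy = 100, r = 75, fill = 'cyan'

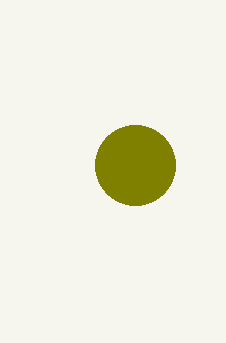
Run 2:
cx = 135; cy = 165; r = 40; fill = 'olive'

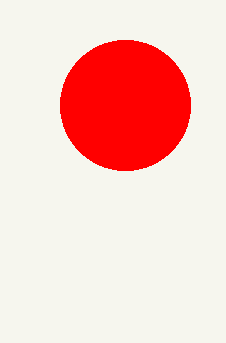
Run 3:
cx = 125
cy = 105
r = 65
fill = 'red'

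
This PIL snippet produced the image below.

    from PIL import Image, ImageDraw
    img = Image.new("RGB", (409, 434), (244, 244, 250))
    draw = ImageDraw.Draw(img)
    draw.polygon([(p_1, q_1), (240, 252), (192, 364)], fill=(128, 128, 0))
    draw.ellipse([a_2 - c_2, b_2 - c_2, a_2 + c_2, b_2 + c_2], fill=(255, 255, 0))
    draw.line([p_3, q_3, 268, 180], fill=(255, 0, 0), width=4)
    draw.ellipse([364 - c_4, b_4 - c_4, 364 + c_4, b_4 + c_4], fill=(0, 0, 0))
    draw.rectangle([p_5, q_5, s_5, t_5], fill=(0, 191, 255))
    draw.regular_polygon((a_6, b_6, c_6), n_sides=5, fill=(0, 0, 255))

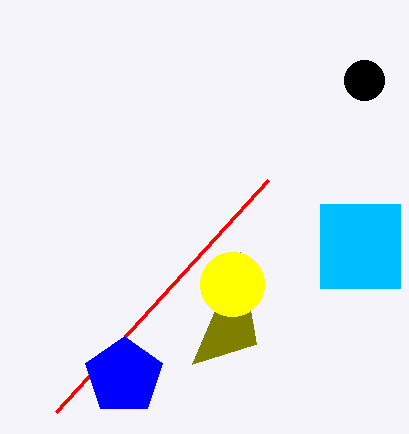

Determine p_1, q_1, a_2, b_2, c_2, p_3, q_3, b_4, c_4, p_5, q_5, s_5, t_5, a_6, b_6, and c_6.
p_1 = 256
q_1 = 344
a_2 = 232
b_2 = 284
c_2 = 32
p_3 = 56
q_3 = 412
b_4 = 80
c_4 = 20
p_5 = 320
q_5 = 204
s_5 = 400
t_5 = 288
a_6 = 124
b_6 = 376
c_6 = 40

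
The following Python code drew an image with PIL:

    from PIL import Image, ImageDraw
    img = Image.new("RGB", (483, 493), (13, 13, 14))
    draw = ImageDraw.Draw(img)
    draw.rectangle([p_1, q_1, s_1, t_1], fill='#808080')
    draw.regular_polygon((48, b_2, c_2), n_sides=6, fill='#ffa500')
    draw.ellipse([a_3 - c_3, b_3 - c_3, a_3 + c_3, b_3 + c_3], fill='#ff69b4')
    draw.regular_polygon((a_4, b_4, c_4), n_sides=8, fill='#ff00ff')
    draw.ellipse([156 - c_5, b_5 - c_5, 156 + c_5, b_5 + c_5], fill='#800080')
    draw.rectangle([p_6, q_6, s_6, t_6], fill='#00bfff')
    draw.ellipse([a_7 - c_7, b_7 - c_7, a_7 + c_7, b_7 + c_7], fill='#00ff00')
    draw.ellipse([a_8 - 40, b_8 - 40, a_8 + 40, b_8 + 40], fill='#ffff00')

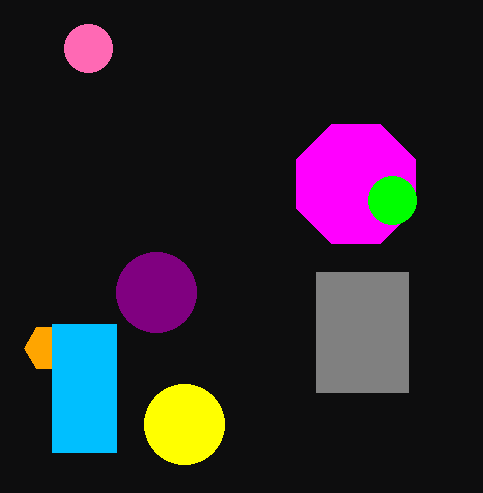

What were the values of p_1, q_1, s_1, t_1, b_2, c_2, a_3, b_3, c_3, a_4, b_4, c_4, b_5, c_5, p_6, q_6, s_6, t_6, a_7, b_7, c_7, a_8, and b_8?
p_1 = 316, q_1 = 272, s_1 = 408, t_1 = 392, b_2 = 348, c_2 = 24, a_3 = 88, b_3 = 48, c_3 = 24, a_4 = 356, b_4 = 184, c_4 = 64, b_5 = 292, c_5 = 40, p_6 = 52, q_6 = 324, s_6 = 116, t_6 = 452, a_7 = 392, b_7 = 200, c_7 = 24, a_8 = 184, b_8 = 424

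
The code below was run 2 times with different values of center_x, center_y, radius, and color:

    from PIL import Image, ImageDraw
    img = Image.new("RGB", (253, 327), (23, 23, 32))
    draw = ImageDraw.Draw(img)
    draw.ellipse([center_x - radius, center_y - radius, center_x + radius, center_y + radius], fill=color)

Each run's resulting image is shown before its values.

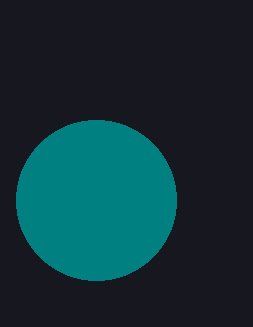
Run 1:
center_x = 96; center_y = 200; radius = 80; color = 'teal'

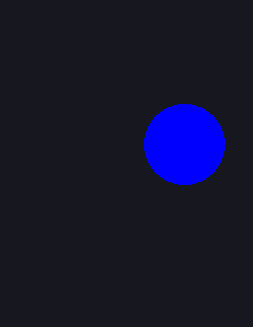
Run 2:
center_x = 184, center_y = 144, radius = 40, color = 'blue'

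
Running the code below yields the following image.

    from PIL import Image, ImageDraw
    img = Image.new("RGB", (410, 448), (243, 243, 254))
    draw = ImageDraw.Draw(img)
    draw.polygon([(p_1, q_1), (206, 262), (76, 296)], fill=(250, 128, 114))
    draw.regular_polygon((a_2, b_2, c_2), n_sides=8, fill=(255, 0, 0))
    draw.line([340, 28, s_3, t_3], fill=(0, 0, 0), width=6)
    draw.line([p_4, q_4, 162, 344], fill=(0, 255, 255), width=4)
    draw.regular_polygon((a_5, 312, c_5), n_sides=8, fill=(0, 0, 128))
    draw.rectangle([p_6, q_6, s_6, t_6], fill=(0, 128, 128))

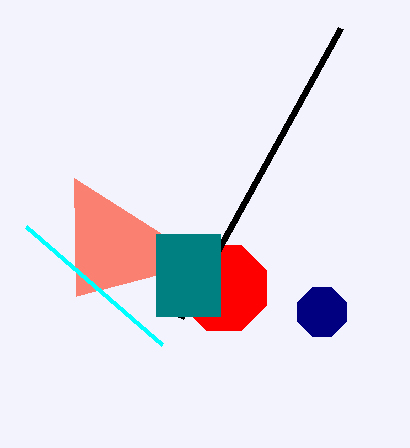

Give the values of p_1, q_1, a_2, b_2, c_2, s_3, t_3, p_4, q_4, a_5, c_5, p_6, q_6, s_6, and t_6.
p_1 = 74; q_1 = 178; a_2 = 224; b_2 = 288; c_2 = 46; s_3 = 180; t_3 = 318; p_4 = 26; q_4 = 226; a_5 = 322; c_5 = 26; p_6 = 156; q_6 = 234; s_6 = 220; t_6 = 316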